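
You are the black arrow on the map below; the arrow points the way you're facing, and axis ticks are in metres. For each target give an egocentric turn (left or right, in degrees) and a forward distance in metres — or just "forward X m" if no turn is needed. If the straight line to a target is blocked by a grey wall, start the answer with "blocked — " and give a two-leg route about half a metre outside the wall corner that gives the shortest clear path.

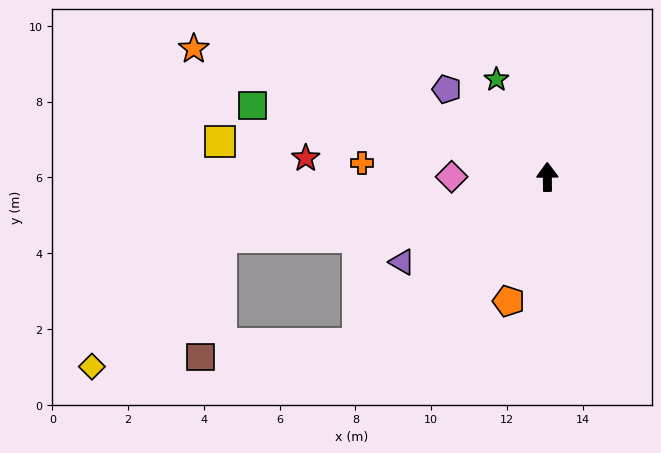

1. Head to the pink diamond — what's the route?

turn left 89°, forward 2.5 m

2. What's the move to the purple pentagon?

turn left 48°, forward 3.5 m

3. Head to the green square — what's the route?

turn left 76°, forward 8.0 m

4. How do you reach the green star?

turn left 27°, forward 2.9 m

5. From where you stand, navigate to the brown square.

blocked — turn left 131°, forward 6.7 m, then turn right 37°, forward 4.2 m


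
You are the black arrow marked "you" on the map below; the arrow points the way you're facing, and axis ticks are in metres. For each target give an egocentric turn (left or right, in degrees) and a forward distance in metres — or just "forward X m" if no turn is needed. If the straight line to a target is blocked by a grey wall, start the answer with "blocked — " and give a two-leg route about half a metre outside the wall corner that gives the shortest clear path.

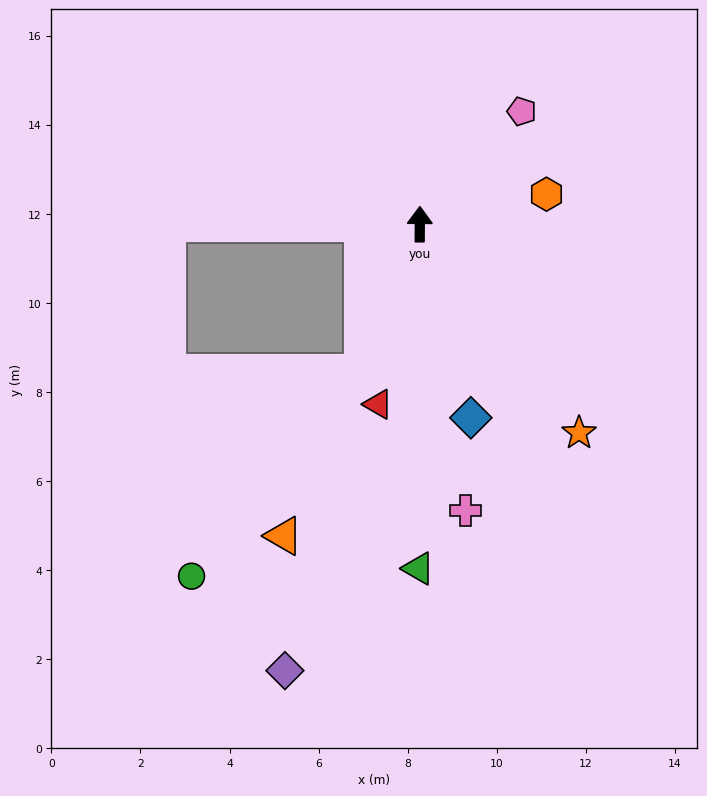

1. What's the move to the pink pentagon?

turn right 42°, forward 3.4 m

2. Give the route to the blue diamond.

turn right 165°, forward 4.5 m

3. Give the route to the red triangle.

turn left 167°, forward 4.1 m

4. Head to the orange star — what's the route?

turn right 142°, forward 5.9 m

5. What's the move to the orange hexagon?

turn right 76°, forward 2.9 m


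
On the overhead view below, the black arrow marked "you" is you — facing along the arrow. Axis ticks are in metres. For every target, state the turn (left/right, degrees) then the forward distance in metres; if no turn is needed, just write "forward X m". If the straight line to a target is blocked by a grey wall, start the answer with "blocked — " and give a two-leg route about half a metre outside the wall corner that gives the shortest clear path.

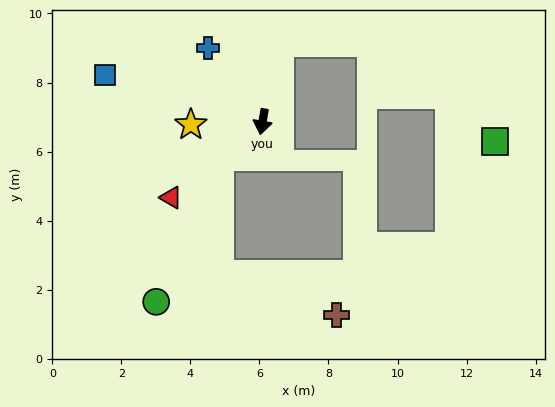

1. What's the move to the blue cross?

turn right 134°, forward 2.7 m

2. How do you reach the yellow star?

turn right 78°, forward 2.1 m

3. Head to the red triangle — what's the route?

turn right 41°, forward 3.4 m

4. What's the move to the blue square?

turn right 97°, forward 4.8 m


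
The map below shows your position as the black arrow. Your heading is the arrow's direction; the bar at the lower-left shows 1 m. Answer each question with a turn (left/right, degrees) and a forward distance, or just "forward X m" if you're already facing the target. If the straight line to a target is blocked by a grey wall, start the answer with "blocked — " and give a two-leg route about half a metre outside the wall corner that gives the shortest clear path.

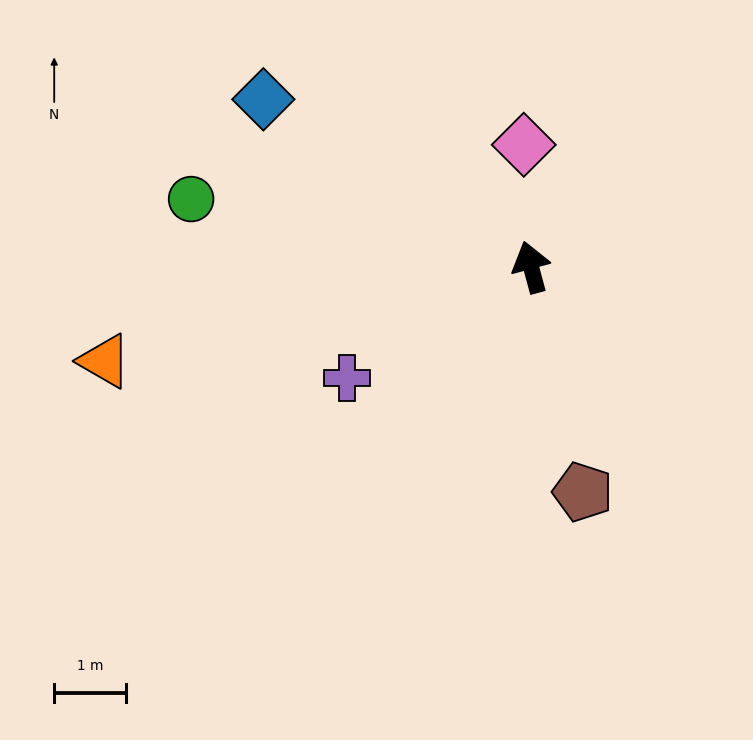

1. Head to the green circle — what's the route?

turn left 64°, forward 4.8 m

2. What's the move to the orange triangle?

turn left 87°, forward 6.1 m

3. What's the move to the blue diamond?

turn left 43°, forward 4.4 m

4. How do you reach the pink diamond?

turn right 12°, forward 1.7 m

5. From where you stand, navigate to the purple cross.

turn left 106°, forward 3.0 m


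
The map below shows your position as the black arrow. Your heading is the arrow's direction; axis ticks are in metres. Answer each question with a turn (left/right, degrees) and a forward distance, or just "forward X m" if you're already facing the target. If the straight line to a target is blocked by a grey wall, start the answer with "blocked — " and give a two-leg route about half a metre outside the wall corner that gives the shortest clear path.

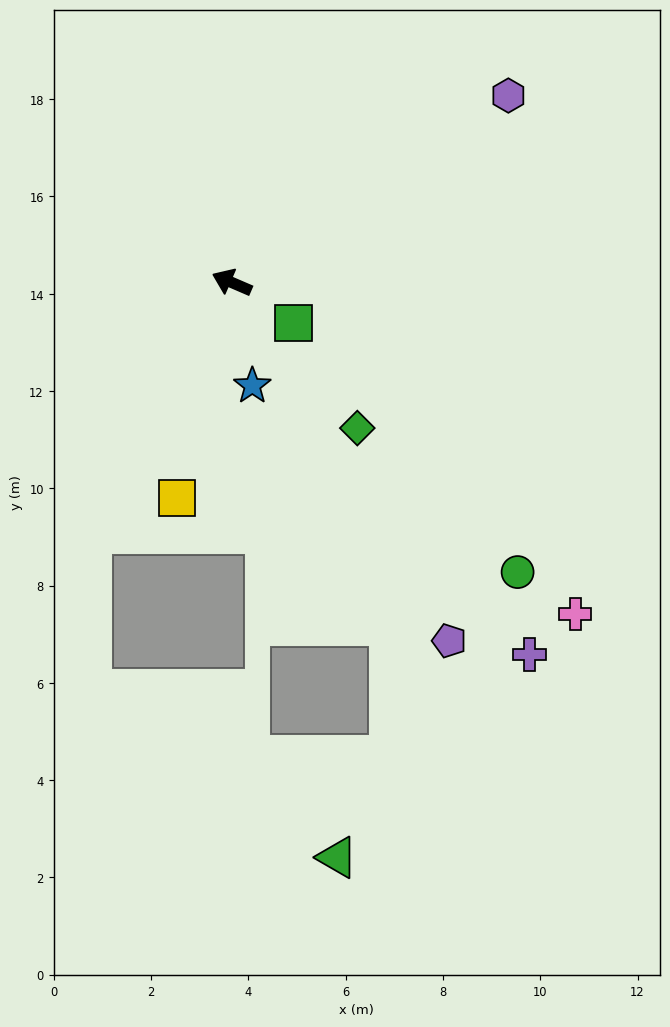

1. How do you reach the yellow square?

turn left 99°, forward 4.6 m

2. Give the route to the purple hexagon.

turn right 123°, forward 6.9 m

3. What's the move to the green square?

turn left 170°, forward 1.5 m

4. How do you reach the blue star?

turn left 125°, forward 2.2 m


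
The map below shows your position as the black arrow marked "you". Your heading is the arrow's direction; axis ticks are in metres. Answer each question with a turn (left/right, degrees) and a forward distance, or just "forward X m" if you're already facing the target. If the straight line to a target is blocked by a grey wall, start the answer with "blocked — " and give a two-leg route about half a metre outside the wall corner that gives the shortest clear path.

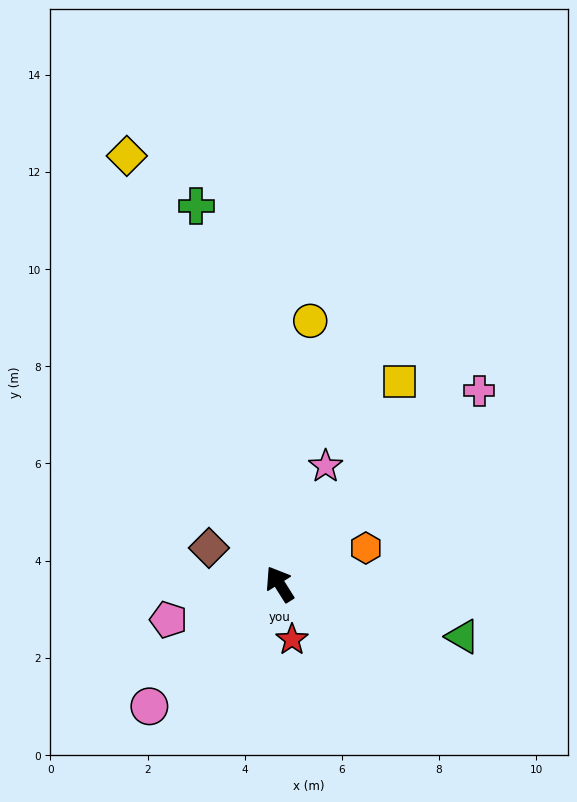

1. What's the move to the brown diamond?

turn left 31°, forward 1.6 m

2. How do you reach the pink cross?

turn right 78°, forward 5.7 m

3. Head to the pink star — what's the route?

turn right 53°, forward 2.6 m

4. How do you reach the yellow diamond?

turn right 13°, forward 9.4 m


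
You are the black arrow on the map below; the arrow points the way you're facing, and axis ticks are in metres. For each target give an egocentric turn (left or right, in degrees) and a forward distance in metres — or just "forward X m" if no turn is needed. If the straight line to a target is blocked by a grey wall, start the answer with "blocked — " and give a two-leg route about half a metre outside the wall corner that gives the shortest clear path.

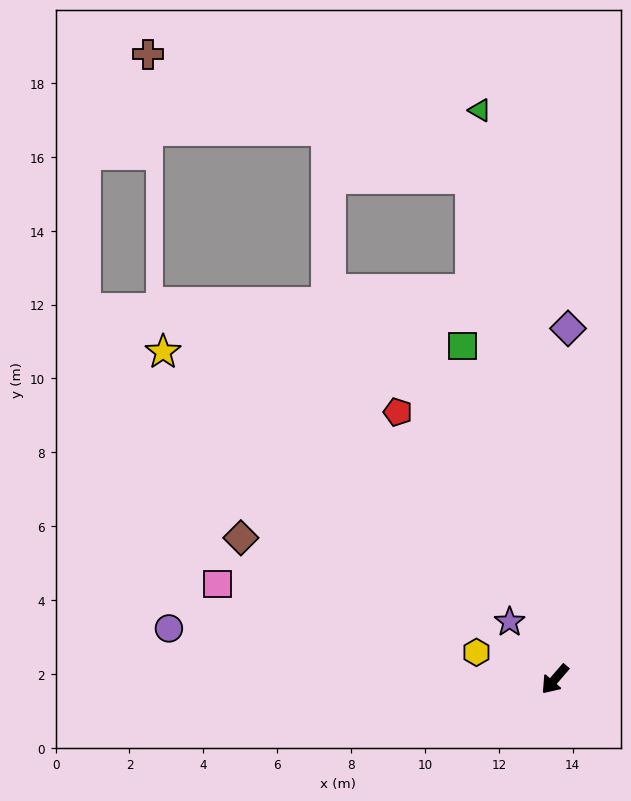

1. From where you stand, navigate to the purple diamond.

turn right 141°, forward 9.5 m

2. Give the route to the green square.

turn right 124°, forward 9.4 m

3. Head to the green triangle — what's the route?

turn right 132°, forward 15.5 m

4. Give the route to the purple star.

turn right 101°, forward 2.0 m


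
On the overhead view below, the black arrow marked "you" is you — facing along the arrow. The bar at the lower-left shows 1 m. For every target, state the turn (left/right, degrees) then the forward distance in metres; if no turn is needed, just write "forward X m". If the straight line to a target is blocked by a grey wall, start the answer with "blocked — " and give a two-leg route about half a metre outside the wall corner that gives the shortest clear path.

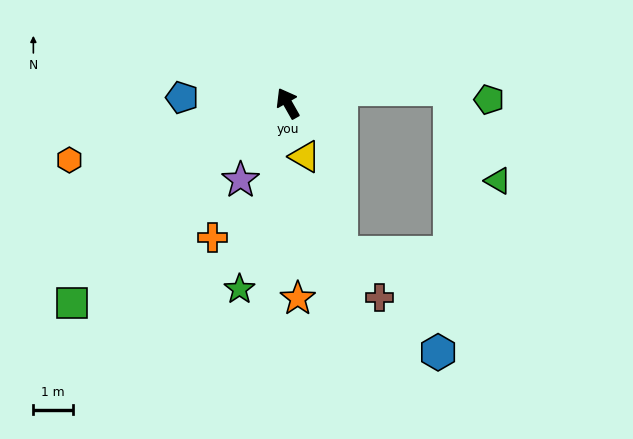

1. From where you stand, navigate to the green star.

turn left 136°, forward 4.9 m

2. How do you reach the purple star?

turn left 119°, forward 2.3 m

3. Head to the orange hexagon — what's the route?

turn left 75°, forward 5.7 m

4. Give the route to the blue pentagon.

turn left 57°, forward 2.7 m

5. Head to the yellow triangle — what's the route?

turn left 168°, forward 1.4 m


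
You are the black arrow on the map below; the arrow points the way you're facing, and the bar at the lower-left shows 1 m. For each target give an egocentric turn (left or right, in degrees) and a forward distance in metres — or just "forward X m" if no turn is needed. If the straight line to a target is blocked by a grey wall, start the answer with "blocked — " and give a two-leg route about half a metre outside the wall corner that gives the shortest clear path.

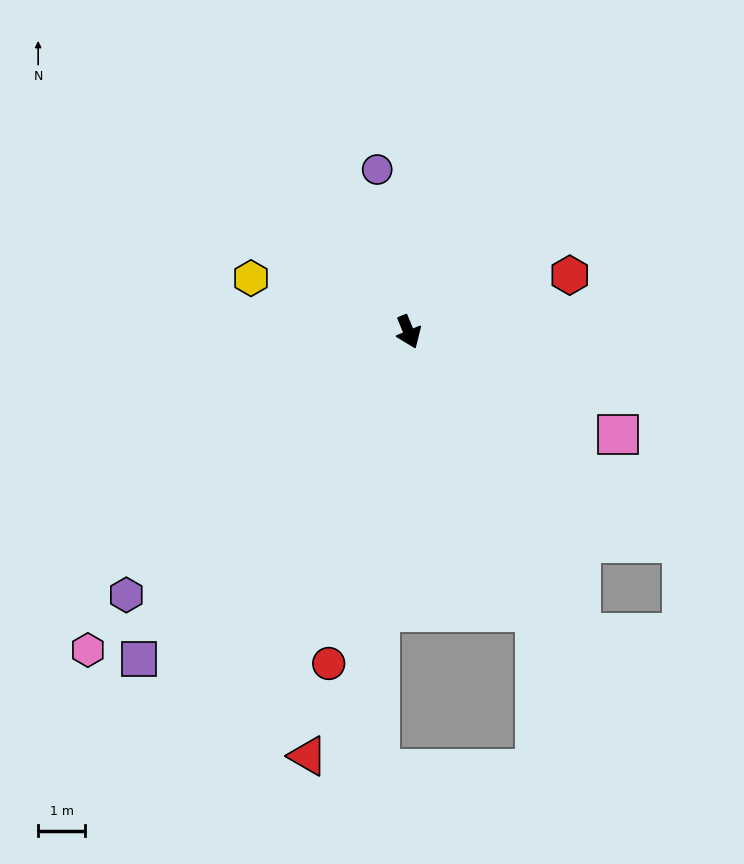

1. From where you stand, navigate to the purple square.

turn right 62°, forward 9.0 m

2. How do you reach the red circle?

turn right 36°, forward 7.3 m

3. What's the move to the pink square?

turn left 41°, forward 5.0 m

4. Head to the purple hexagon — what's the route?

turn right 69°, forward 8.2 m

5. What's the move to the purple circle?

turn left 169°, forward 3.5 m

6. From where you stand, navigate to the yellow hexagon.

turn right 131°, forward 3.5 m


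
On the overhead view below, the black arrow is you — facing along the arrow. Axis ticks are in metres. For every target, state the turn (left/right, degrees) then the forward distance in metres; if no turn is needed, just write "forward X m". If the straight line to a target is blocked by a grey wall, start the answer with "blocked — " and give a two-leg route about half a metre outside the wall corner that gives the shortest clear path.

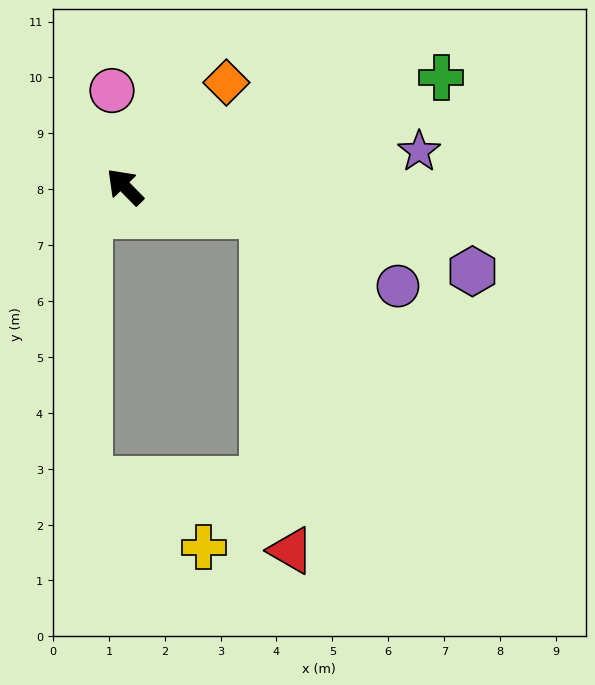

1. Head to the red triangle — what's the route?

blocked — turn right 146°, forward 2.5 m, then turn right 74°, forward 6.0 m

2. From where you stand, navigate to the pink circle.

turn right 37°, forward 1.7 m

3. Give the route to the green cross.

turn right 115°, forward 6.0 m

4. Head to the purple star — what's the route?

turn right 128°, forward 5.3 m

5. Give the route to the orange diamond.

turn right 89°, forward 2.6 m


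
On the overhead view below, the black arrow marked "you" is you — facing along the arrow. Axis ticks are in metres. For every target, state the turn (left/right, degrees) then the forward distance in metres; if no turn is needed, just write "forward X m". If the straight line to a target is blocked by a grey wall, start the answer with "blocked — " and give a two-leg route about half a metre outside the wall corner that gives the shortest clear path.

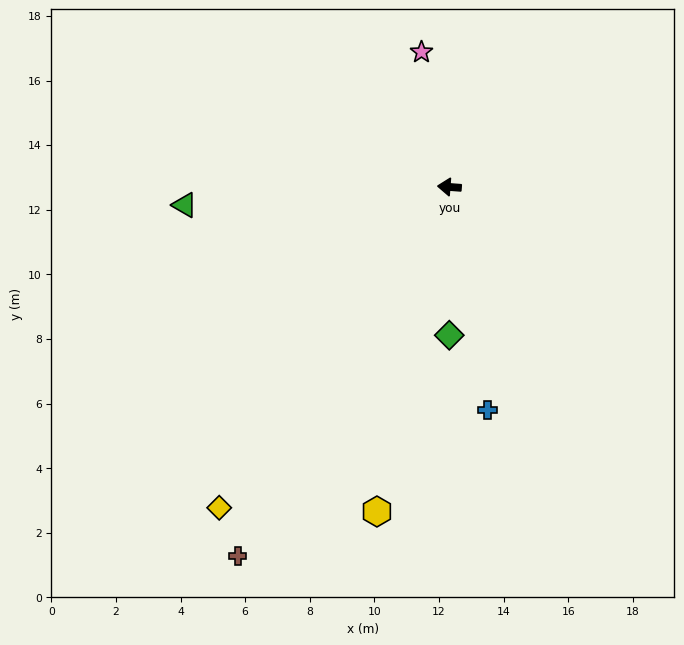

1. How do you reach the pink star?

turn right 74°, forward 4.3 m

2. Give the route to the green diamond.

turn left 94°, forward 4.6 m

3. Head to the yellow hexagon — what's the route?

turn left 82°, forward 10.3 m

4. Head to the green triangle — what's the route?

turn left 8°, forward 8.2 m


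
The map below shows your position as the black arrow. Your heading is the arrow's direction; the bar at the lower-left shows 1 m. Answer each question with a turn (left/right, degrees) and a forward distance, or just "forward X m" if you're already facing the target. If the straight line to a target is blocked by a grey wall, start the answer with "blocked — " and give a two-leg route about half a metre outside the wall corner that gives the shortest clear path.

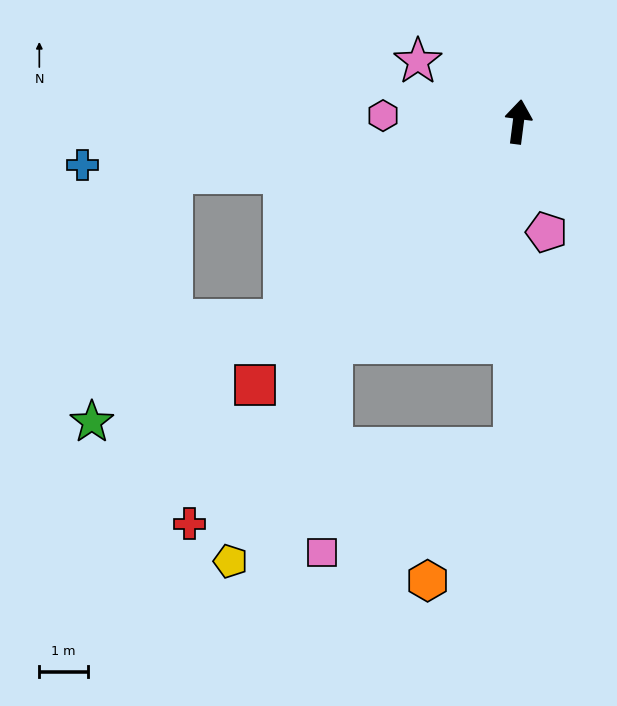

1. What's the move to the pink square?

blocked — turn left 147°, forward 5.9 m, then turn left 37°, forward 4.3 m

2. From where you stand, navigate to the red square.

turn left 142°, forward 7.7 m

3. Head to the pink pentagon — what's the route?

turn right 158°, forward 2.3 m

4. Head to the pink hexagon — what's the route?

turn left 95°, forward 2.8 m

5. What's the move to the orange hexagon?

blocked — turn right 174°, forward 6.7 m, then turn right 32°, forward 3.3 m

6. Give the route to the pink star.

turn left 66°, forward 2.4 m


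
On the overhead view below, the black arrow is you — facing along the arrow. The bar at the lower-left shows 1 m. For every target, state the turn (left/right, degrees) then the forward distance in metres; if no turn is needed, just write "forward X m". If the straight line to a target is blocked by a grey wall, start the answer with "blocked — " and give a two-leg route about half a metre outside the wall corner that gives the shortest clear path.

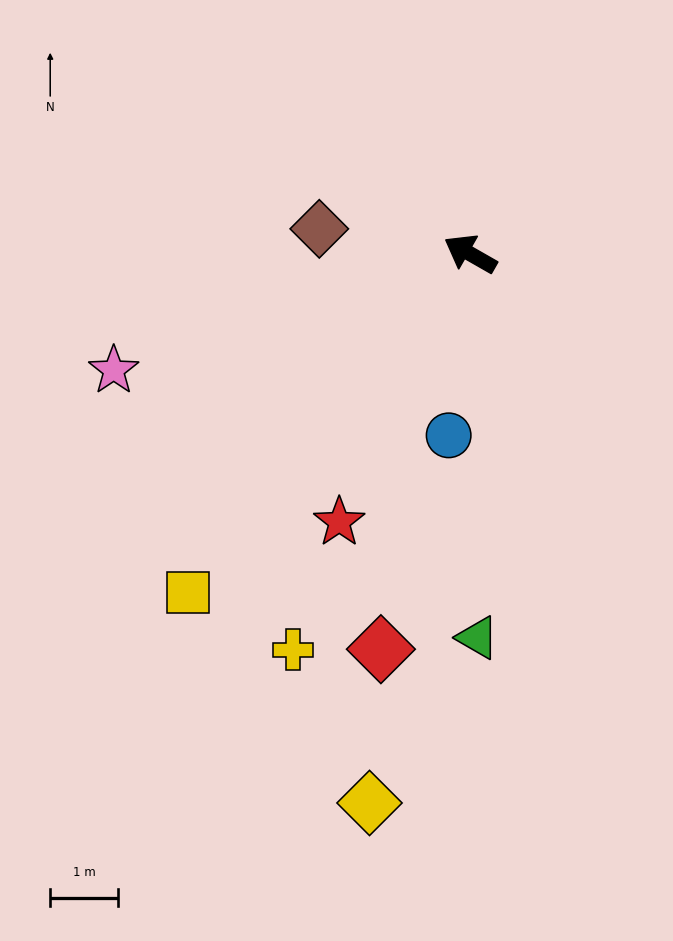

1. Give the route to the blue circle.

turn left 113°, forward 2.7 m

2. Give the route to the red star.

turn left 94°, forward 4.4 m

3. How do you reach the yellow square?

turn left 80°, forward 6.5 m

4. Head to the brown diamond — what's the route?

turn left 20°, forward 2.2 m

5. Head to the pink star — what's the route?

turn left 48°, forward 5.5 m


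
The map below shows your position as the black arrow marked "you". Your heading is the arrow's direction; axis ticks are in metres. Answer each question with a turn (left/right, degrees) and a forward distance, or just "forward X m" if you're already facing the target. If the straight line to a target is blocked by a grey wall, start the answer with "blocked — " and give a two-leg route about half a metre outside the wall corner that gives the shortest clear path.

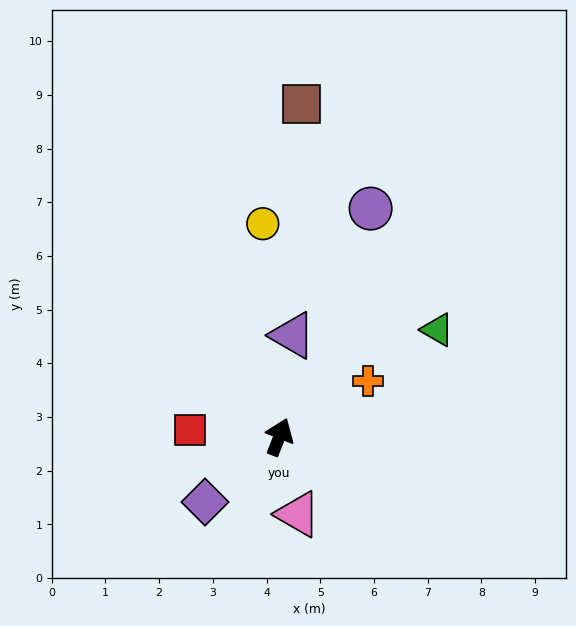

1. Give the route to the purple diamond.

turn left 153°, forward 1.8 m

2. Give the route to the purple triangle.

turn left 14°, forward 1.9 m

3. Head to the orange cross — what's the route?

turn right 36°, forward 1.9 m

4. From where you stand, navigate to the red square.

turn left 107°, forward 1.7 m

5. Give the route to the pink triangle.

turn right 145°, forward 1.5 m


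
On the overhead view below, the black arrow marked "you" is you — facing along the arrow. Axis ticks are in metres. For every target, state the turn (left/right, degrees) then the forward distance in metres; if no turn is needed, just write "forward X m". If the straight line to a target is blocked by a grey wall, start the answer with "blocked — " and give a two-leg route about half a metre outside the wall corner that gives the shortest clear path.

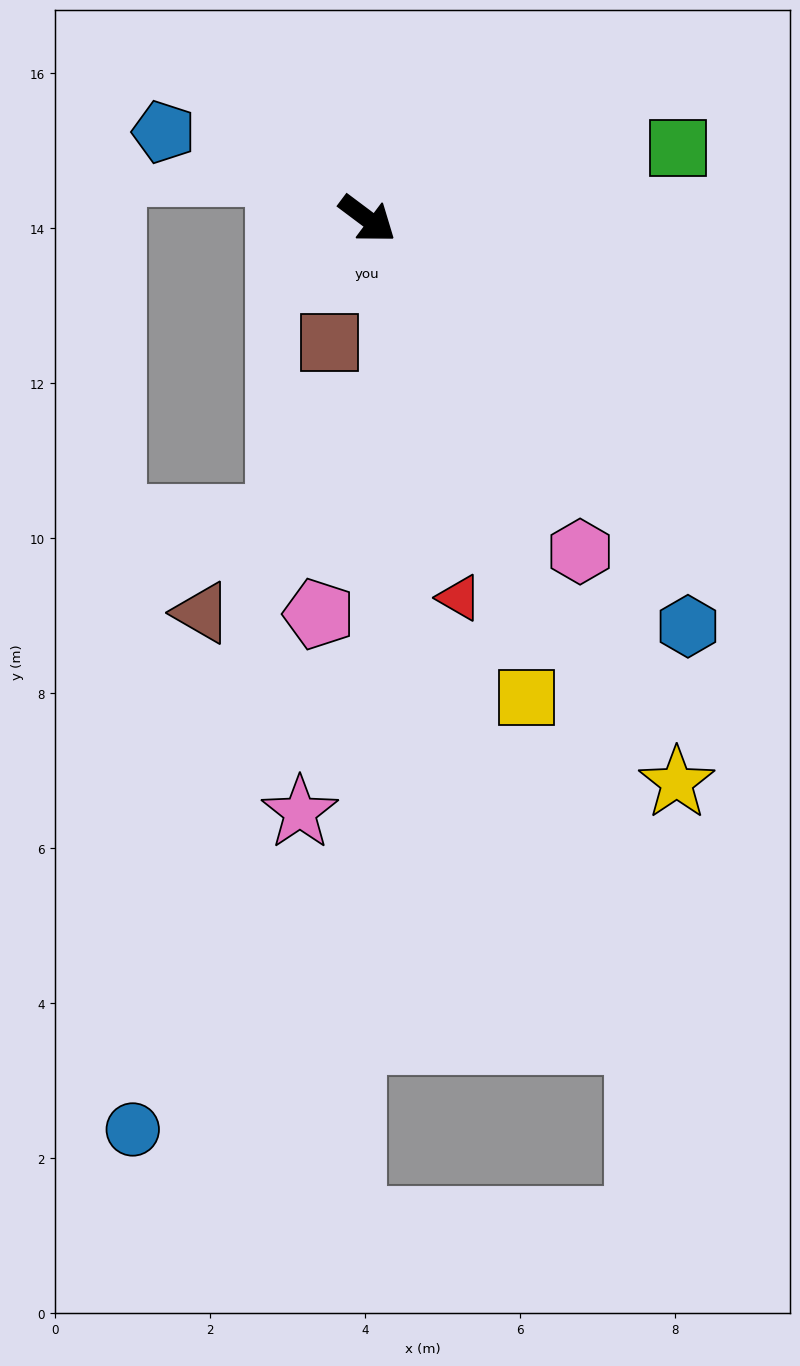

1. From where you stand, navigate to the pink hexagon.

turn right 21°, forward 5.1 m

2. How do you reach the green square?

turn left 50°, forward 4.1 m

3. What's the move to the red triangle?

turn right 40°, forward 5.0 m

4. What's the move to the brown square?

turn right 70°, forward 1.7 m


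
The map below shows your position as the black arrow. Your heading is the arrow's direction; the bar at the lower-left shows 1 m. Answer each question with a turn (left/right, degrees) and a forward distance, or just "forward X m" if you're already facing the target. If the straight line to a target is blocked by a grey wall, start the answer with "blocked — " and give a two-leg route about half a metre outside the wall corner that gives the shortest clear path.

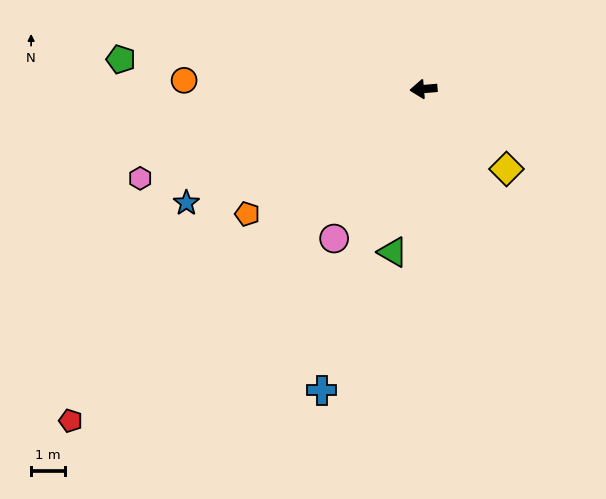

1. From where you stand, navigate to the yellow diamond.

turn left 131°, forward 3.4 m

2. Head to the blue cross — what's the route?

turn left 67°, forward 9.3 m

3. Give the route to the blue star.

turn left 21°, forward 7.7 m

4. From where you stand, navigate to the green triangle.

turn left 75°, forward 4.9 m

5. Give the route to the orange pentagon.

turn left 31°, forward 6.3 m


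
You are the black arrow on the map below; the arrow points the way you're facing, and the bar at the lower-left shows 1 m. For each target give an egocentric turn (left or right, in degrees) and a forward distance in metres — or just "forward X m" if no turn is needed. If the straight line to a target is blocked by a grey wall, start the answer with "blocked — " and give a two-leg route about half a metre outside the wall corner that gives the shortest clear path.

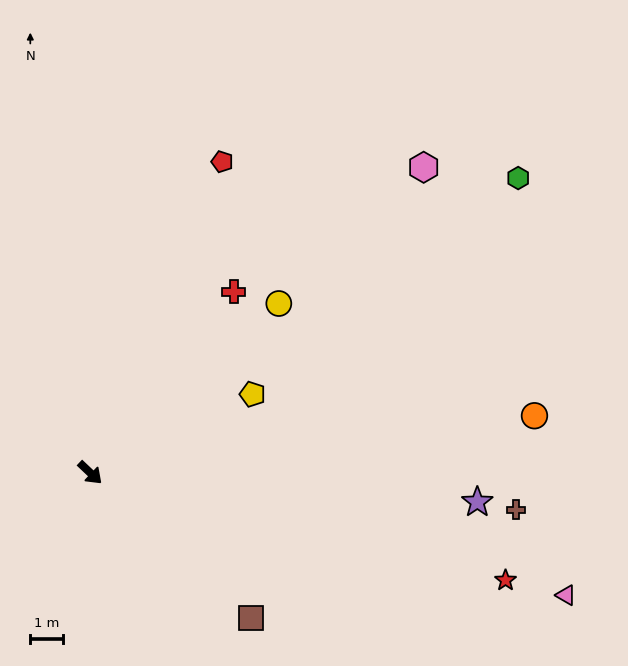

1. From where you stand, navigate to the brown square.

forward 6.6 m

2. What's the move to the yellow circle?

turn left 85°, forward 7.7 m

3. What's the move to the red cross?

turn left 95°, forward 7.0 m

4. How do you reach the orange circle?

turn left 51°, forward 13.6 m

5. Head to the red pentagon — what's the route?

turn left 110°, forward 10.2 m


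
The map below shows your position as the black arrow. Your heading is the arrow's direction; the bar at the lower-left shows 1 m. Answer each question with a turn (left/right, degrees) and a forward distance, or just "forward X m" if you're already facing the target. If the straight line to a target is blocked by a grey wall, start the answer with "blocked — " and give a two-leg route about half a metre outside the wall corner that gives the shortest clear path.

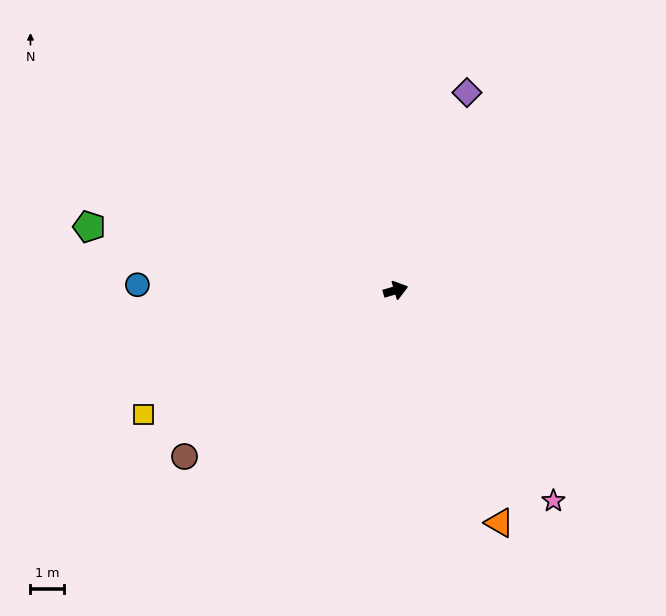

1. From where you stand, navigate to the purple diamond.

turn left 54°, forward 6.2 m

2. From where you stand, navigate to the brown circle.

turn right 158°, forward 7.9 m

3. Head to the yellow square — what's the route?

turn right 170°, forward 8.3 m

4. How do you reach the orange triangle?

turn right 82°, forward 7.5 m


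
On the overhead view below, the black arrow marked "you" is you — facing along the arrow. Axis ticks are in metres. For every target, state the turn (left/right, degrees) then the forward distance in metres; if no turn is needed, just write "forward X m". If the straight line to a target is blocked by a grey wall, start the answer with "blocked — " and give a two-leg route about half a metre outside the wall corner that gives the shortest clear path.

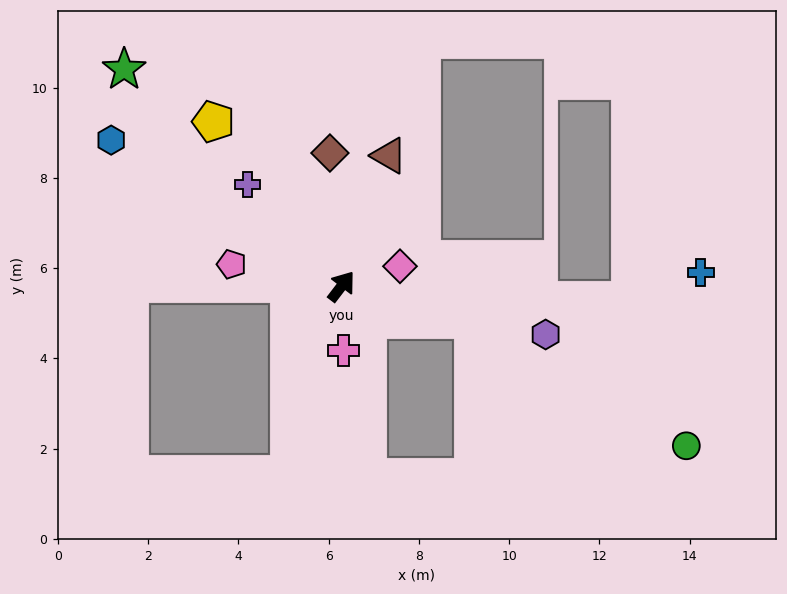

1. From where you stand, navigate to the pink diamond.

turn right 34°, forward 1.4 m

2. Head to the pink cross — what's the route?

turn right 141°, forward 1.4 m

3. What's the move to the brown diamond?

turn left 42°, forward 3.0 m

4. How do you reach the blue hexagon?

turn left 95°, forward 6.0 m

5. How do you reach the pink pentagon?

turn left 116°, forward 2.5 m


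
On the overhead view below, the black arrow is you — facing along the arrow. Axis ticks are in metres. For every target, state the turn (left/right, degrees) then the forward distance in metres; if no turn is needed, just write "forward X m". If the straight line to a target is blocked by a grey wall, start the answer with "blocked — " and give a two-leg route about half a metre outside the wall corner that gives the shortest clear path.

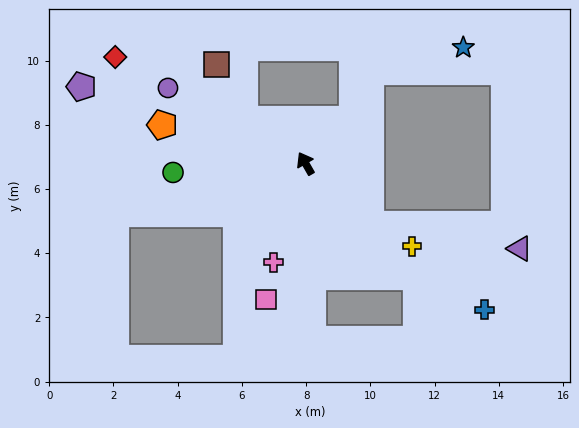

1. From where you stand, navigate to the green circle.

turn left 64°, forward 4.1 m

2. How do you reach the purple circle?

turn left 31°, forward 4.9 m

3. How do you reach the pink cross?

turn left 132°, forward 3.2 m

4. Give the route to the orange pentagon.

turn left 45°, forward 4.6 m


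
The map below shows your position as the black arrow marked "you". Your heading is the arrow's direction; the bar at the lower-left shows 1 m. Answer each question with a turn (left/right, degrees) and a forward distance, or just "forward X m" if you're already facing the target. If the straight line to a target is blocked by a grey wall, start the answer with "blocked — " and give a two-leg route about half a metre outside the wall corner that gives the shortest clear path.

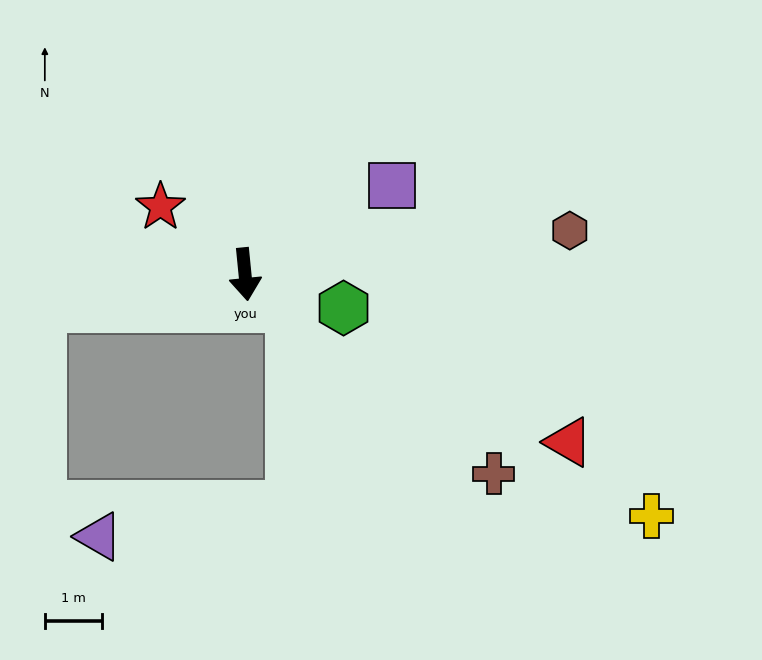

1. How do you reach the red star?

turn right 134°, forward 1.9 m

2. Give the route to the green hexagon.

turn left 65°, forward 1.8 m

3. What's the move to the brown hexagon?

turn left 92°, forward 5.7 m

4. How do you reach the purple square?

turn left 116°, forward 3.0 m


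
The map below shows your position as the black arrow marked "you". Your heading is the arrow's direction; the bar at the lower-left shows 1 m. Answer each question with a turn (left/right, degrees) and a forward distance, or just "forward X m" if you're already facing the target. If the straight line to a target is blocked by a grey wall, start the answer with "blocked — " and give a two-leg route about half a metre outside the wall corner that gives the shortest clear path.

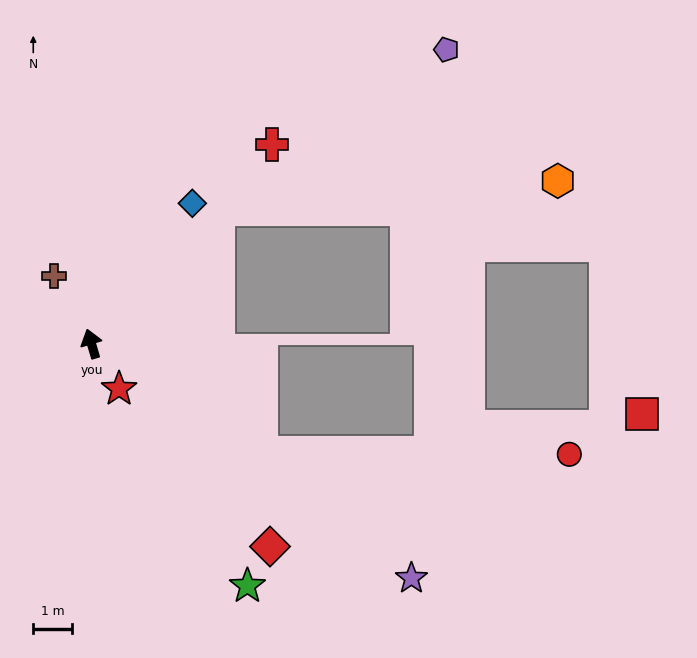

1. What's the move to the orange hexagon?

blocked — turn right 60°, forward 4.7 m, then turn right 42°, forward 8.7 m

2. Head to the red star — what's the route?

turn right 165°, forward 1.4 m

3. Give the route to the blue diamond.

turn right 52°, forward 4.4 m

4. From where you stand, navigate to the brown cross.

turn left 12°, forward 2.0 m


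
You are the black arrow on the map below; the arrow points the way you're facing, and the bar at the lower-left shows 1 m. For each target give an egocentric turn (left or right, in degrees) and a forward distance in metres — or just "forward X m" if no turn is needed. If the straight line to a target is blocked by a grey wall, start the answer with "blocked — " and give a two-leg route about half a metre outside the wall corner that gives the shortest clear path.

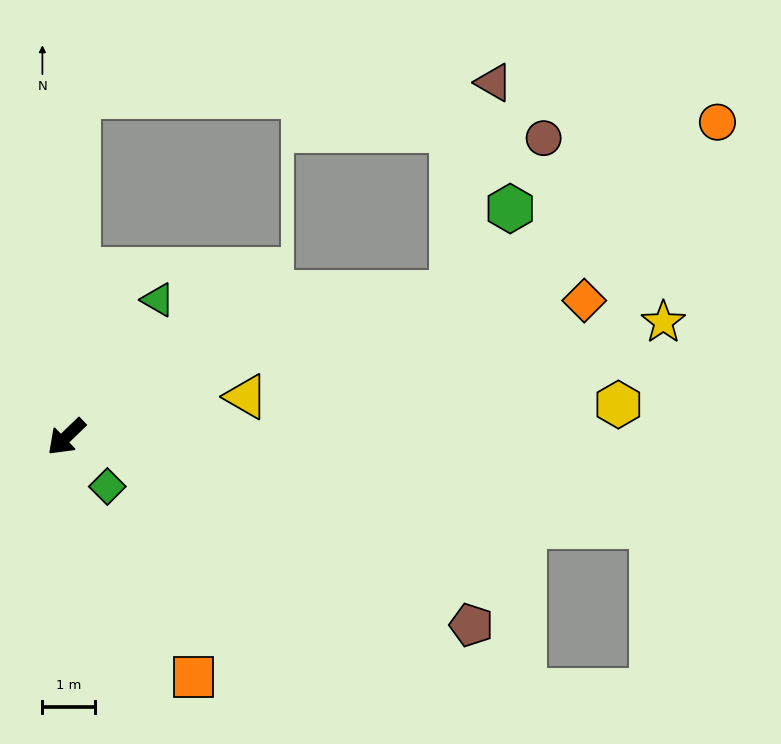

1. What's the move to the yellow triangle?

turn left 149°, forward 3.5 m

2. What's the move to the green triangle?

turn right 168°, forward 3.1 m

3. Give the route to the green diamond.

turn left 86°, forward 1.2 m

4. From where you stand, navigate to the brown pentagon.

turn left 111°, forward 8.4 m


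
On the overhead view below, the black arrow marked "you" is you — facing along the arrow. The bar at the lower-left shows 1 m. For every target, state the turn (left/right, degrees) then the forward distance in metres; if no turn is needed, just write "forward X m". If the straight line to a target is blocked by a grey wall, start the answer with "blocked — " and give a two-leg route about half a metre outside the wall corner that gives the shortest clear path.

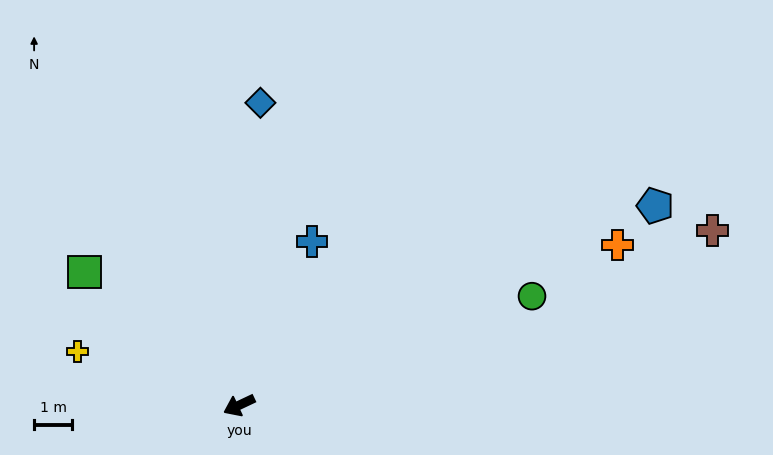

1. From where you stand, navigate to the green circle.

turn left 175°, forward 8.2 m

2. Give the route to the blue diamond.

turn right 119°, forward 7.9 m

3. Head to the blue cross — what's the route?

turn right 139°, forward 4.7 m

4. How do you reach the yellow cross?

turn right 44°, forward 4.5 m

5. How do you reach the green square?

turn right 66°, forward 5.3 m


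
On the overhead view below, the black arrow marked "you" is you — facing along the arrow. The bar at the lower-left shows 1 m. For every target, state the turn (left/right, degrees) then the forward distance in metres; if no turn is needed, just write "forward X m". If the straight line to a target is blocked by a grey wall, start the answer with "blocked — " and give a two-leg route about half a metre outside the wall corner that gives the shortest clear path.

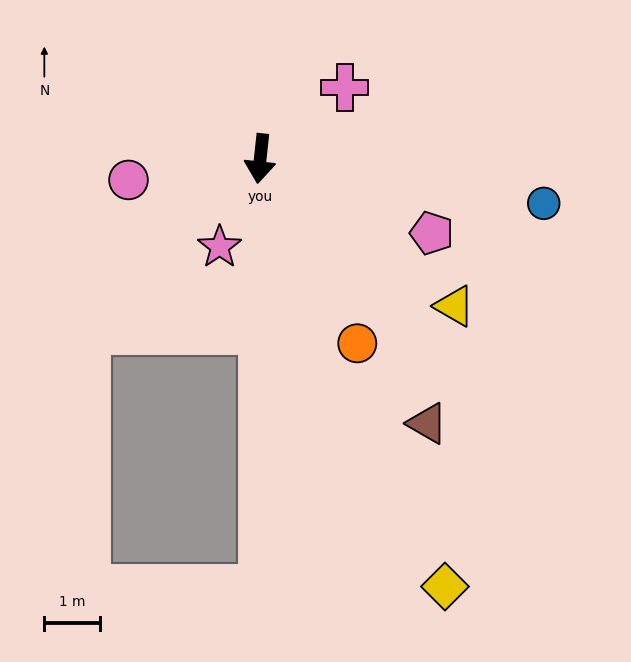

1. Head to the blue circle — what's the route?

turn left 87°, forward 5.1 m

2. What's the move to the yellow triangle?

turn left 59°, forward 4.4 m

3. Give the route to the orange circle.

turn left 34°, forward 3.7 m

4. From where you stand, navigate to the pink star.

turn right 19°, forward 1.7 m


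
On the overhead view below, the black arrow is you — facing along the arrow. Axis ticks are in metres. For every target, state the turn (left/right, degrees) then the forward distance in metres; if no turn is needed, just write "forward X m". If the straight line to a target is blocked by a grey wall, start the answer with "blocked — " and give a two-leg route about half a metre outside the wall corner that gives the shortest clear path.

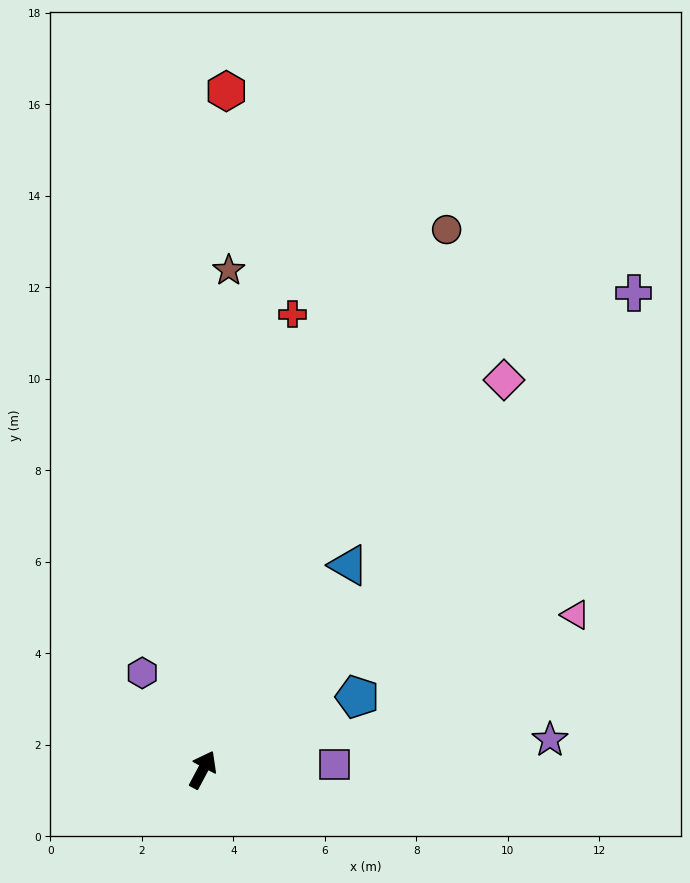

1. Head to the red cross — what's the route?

turn left 17°, forward 10.2 m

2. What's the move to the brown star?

turn left 25°, forward 10.9 m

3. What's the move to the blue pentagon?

turn right 37°, forward 3.7 m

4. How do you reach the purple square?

turn right 60°, forward 2.9 m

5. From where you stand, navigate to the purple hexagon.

turn left 60°, forward 2.5 m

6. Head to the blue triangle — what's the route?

turn right 8°, forward 5.5 m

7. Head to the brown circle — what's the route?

turn left 4°, forward 13.0 m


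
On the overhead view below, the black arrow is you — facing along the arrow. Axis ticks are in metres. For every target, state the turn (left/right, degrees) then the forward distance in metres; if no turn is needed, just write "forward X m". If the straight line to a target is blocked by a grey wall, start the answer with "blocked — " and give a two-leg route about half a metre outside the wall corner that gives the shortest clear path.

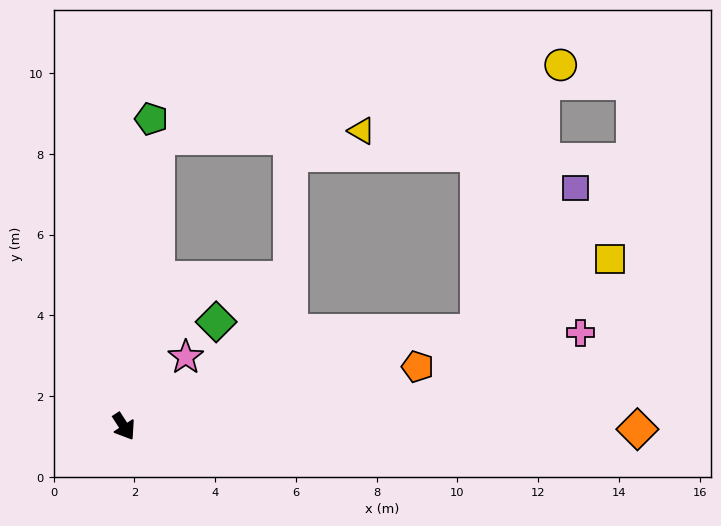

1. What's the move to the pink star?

turn left 105°, forward 2.3 m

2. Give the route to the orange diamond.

turn left 57°, forward 12.7 m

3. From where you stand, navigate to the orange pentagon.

turn left 69°, forward 7.4 m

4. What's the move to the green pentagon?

turn left 142°, forward 7.7 m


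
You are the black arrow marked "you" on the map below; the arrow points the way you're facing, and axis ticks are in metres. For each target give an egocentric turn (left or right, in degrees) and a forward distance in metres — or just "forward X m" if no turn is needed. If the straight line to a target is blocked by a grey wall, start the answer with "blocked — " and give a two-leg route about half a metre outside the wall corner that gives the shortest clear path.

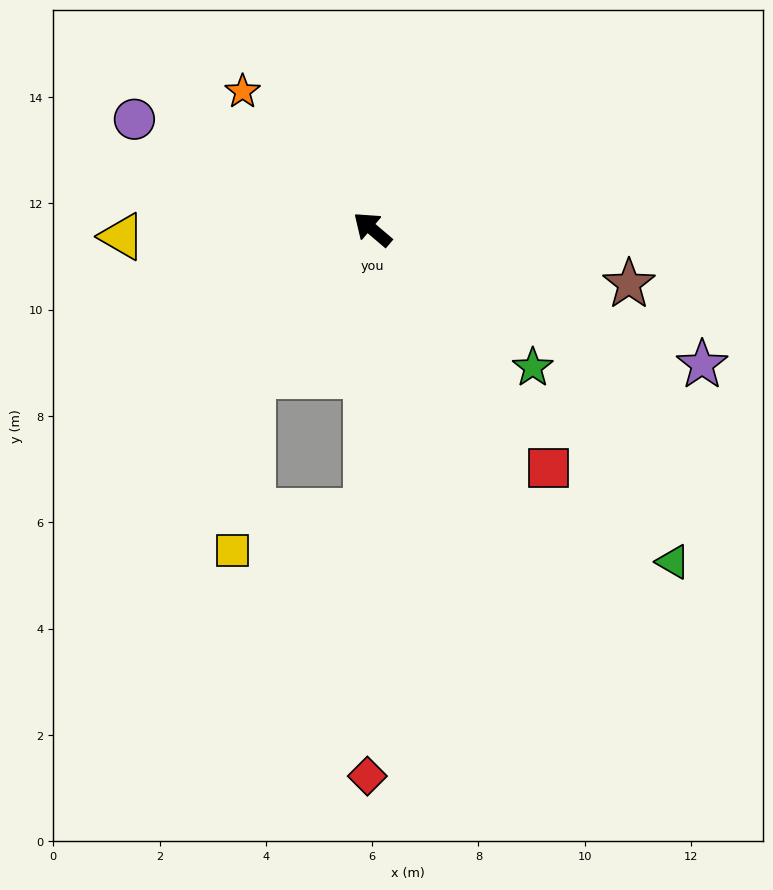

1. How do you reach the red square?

turn left 167°, forward 5.6 m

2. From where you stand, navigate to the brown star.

turn right 152°, forward 4.9 m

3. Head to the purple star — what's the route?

turn right 162°, forward 6.7 m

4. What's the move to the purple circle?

turn left 16°, forward 4.9 m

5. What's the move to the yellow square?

blocked — turn left 91°, forward 3.6 m, then turn left 33°, forward 3.3 m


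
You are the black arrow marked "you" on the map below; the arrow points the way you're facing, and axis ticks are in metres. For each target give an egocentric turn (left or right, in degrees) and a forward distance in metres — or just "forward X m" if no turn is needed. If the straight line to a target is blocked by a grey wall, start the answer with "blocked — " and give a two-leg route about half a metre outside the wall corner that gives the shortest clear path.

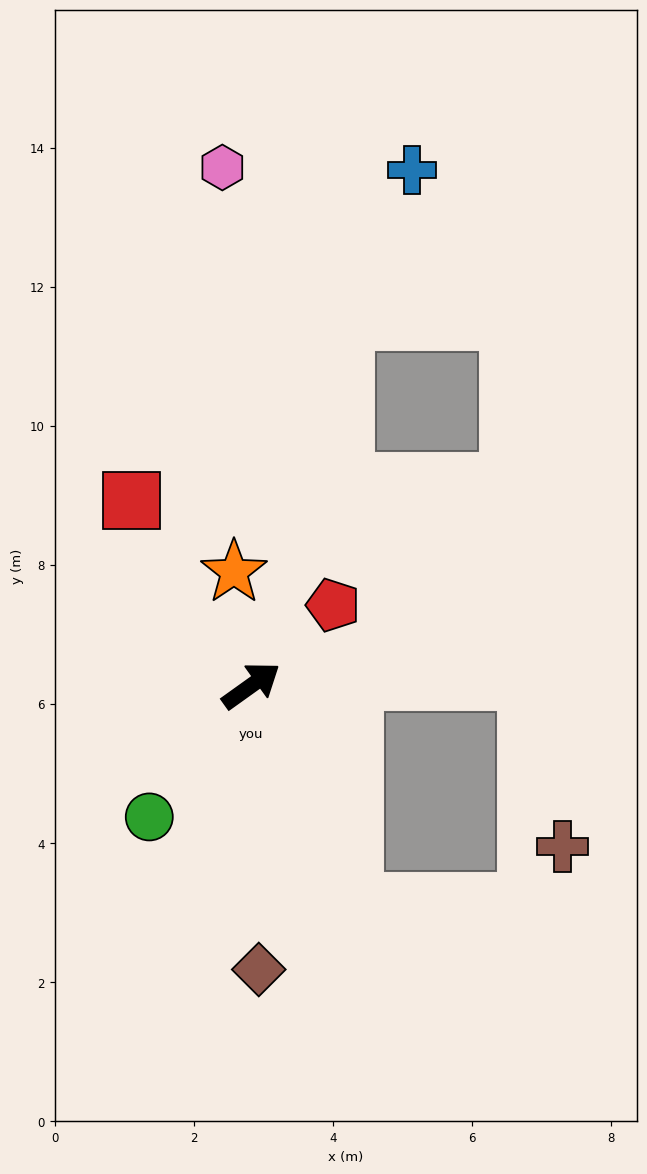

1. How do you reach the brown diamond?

turn right 124°, forward 4.1 m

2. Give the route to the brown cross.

blocked — turn right 35°, forward 4.0 m, then turn right 79°, forward 2.4 m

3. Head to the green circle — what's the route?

turn right 163°, forward 2.4 m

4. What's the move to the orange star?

turn left 63°, forward 1.7 m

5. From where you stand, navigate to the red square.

turn left 87°, forward 3.2 m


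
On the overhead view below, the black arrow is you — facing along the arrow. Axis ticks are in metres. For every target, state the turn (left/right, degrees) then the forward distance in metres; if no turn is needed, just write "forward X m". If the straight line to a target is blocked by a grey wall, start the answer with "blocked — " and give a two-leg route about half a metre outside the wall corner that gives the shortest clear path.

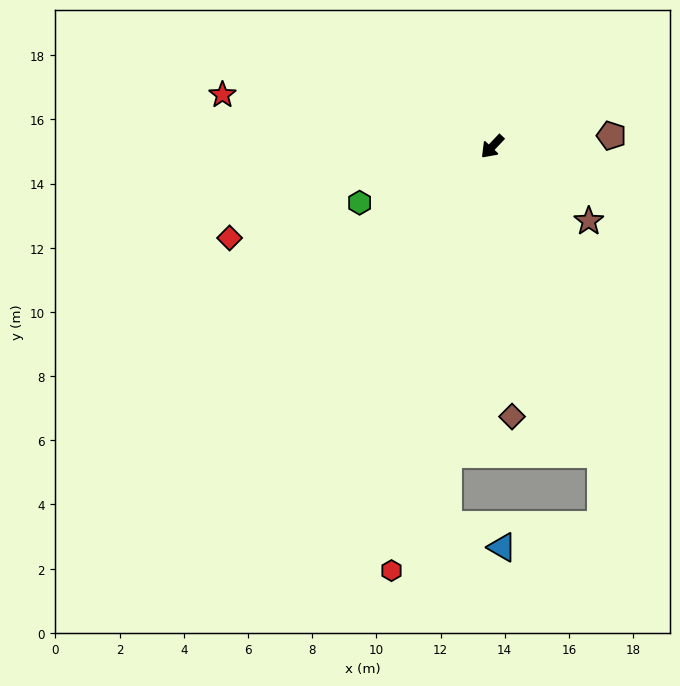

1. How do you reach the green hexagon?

turn right 24°, forward 4.5 m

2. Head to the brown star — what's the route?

turn left 96°, forward 3.8 m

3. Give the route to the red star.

turn right 57°, forward 8.6 m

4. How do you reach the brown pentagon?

turn left 139°, forward 3.7 m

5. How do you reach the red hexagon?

turn left 30°, forward 13.6 m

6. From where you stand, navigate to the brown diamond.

turn left 48°, forward 8.4 m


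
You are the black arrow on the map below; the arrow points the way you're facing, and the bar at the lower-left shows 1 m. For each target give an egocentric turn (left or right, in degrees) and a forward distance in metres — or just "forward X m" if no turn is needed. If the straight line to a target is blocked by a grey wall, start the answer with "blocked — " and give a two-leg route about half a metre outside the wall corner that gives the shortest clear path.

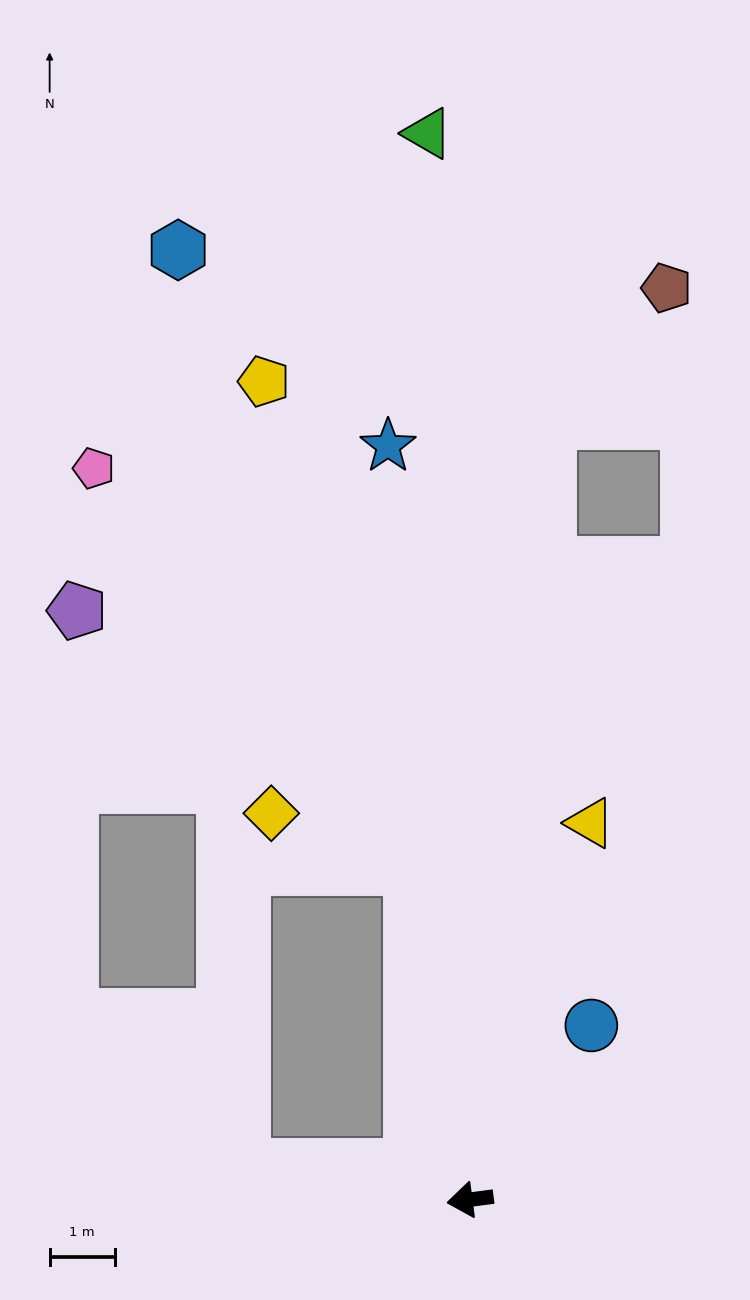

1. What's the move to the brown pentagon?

blocked — turn right 103°, forward 12.0 m, then turn right 36°, forward 2.7 m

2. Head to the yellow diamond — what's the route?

blocked — turn right 87°, forward 5.2 m, then turn left 58°, forward 2.3 m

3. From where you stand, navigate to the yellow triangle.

turn right 115°, forward 6.1 m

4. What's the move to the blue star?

turn right 91°, forward 11.7 m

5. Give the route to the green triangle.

turn right 95°, forward 16.4 m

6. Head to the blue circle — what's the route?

turn right 132°, forward 3.3 m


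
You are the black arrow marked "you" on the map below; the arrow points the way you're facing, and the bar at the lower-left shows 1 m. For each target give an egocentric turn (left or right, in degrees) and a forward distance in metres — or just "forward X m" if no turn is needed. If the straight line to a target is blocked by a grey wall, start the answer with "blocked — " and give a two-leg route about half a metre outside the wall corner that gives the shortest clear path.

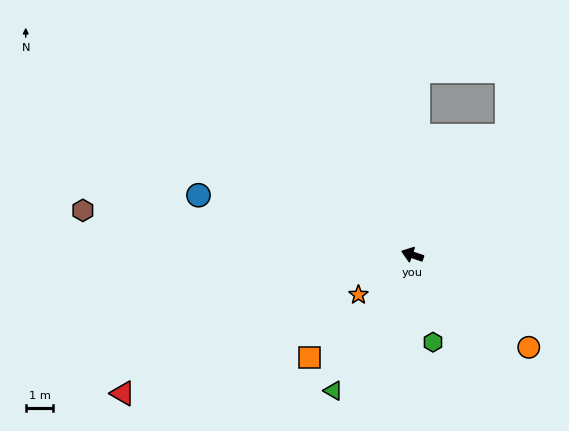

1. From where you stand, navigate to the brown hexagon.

turn left 11°, forward 12.0 m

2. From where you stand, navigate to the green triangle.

turn left 79°, forward 5.7 m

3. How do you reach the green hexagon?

turn left 122°, forward 3.2 m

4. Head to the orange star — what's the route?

turn left 55°, forward 2.4 m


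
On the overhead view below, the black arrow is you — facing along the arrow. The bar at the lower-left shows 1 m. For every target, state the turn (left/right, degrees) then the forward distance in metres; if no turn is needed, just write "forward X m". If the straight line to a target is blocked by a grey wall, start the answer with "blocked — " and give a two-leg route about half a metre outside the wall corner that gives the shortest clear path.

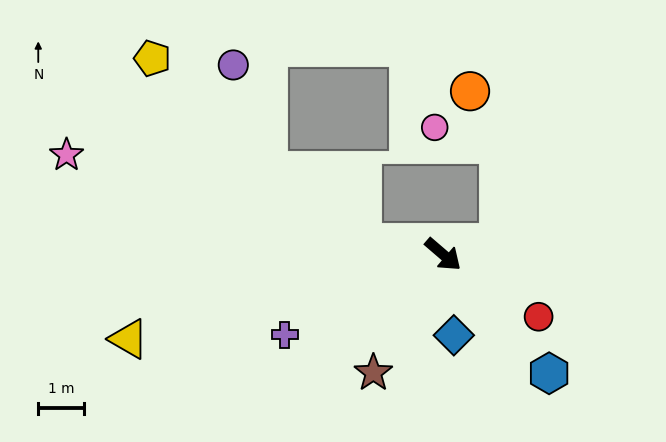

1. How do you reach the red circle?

turn left 8°, forward 2.5 m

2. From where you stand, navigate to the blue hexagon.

turn right 8°, forward 3.5 m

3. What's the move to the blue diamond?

turn right 42°, forward 1.8 m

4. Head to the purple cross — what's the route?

turn right 112°, forward 3.9 m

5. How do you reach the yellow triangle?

turn right 124°, forward 7.2 m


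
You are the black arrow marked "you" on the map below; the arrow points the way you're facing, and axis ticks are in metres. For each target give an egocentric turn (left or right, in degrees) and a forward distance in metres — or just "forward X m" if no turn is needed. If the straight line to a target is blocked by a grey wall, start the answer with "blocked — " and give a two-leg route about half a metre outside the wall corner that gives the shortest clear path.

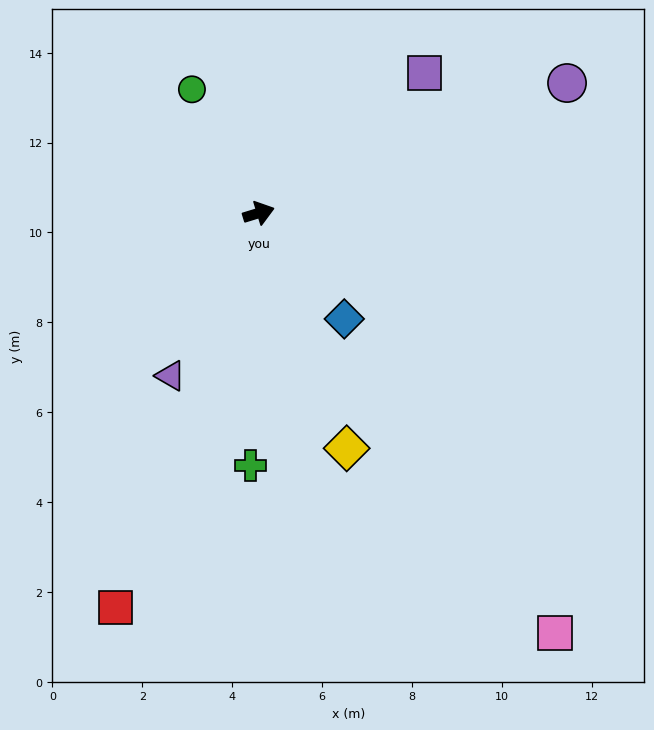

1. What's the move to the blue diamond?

turn right 68°, forward 3.0 m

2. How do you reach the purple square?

turn left 23°, forward 4.8 m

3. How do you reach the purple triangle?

turn right 135°, forward 4.1 m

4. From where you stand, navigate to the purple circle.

turn left 6°, forward 7.4 m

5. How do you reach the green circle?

turn left 101°, forward 3.1 m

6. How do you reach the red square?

turn right 127°, forward 9.3 m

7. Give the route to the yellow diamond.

turn right 87°, forward 5.6 m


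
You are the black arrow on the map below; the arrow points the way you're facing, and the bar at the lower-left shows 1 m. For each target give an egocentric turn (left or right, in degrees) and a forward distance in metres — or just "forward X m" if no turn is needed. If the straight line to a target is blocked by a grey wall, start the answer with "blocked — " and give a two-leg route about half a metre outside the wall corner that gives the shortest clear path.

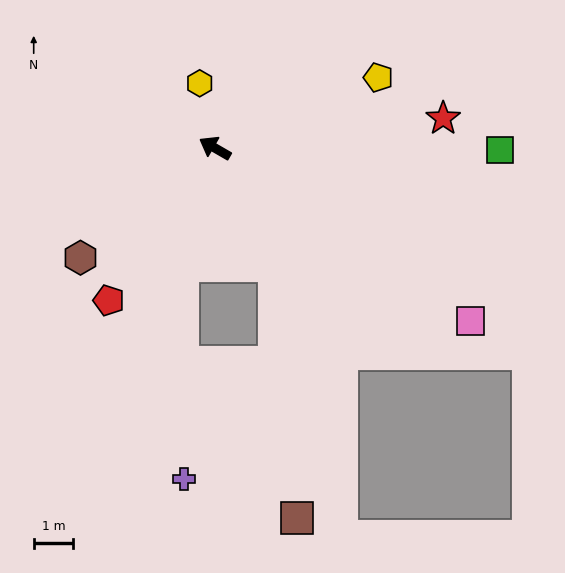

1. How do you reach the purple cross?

blocked — turn left 105°, forward 3.1 m, then turn left 15°, forward 5.4 m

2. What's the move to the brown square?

blocked — turn left 147°, forward 3.3 m, then turn right 22°, forward 6.4 m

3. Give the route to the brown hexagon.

turn left 69°, forward 4.4 m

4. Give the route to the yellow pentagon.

turn right 127°, forward 4.5 m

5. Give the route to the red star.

turn right 143°, forward 5.8 m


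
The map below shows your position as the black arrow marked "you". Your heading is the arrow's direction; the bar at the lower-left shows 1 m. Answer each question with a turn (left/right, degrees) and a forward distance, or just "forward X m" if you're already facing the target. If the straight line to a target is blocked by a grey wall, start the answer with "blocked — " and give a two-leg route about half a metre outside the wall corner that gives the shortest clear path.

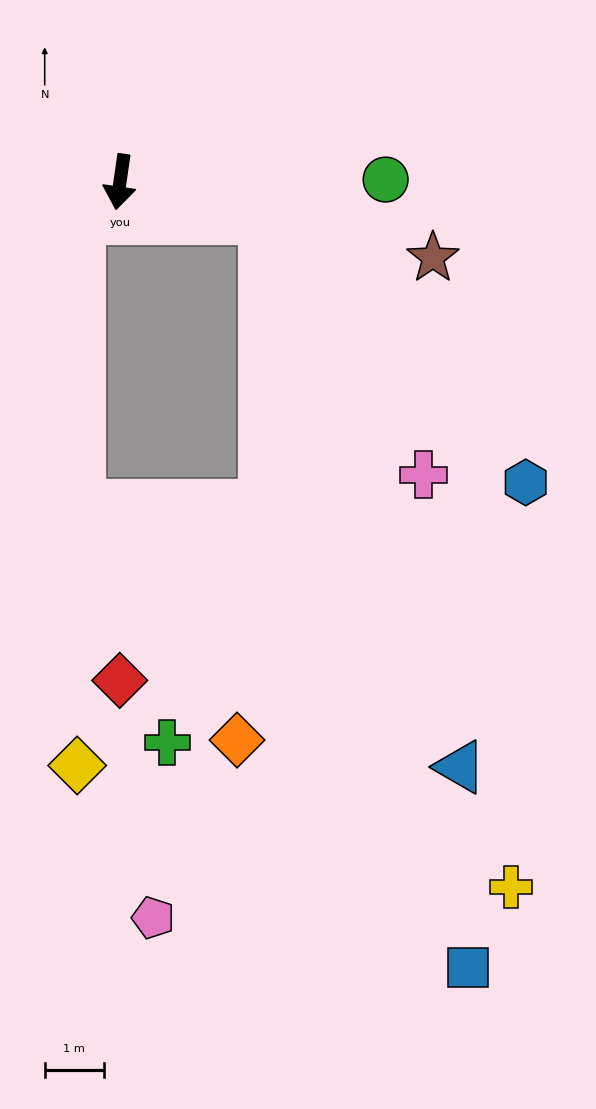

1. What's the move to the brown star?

turn left 85°, forward 5.4 m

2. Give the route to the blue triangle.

blocked — turn left 84°, forward 2.5 m, then turn right 56°, forward 9.8 m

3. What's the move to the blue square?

blocked — turn left 84°, forward 2.5 m, then turn right 61°, forward 13.1 m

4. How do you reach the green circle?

turn left 99°, forward 4.5 m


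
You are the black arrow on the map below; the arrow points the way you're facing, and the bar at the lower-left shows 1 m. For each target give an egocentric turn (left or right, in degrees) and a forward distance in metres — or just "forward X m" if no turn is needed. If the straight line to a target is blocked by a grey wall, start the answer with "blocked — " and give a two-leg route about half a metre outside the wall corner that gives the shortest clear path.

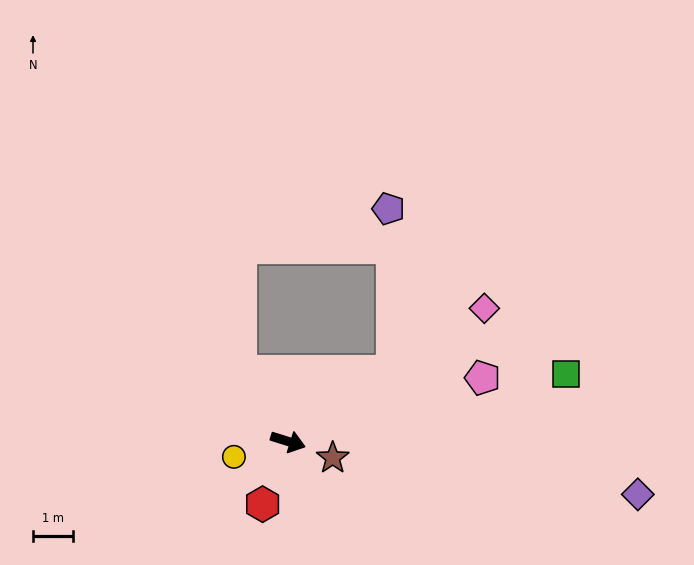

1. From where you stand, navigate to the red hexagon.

turn right 95°, forward 1.7 m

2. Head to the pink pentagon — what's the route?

turn left 36°, forward 5.2 m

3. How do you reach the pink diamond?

turn left 52°, forward 6.0 m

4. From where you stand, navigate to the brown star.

turn right 3°, forward 1.2 m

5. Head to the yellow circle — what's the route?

turn right 147°, forward 1.4 m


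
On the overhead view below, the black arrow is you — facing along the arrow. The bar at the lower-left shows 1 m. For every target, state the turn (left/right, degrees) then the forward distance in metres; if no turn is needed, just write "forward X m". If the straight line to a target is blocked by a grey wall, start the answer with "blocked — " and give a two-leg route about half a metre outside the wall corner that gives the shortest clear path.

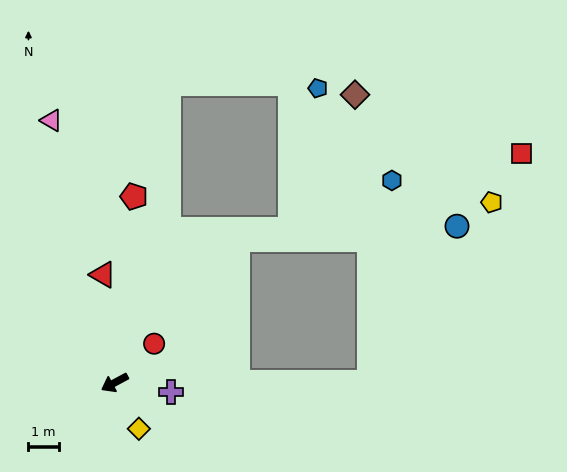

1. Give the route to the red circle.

turn right 164°, forward 1.8 m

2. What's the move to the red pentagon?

turn right 124°, forward 6.1 m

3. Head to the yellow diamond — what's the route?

turn left 89°, forward 1.7 m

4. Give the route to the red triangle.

turn right 112°, forward 3.6 m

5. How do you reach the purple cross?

turn left 142°, forward 1.9 m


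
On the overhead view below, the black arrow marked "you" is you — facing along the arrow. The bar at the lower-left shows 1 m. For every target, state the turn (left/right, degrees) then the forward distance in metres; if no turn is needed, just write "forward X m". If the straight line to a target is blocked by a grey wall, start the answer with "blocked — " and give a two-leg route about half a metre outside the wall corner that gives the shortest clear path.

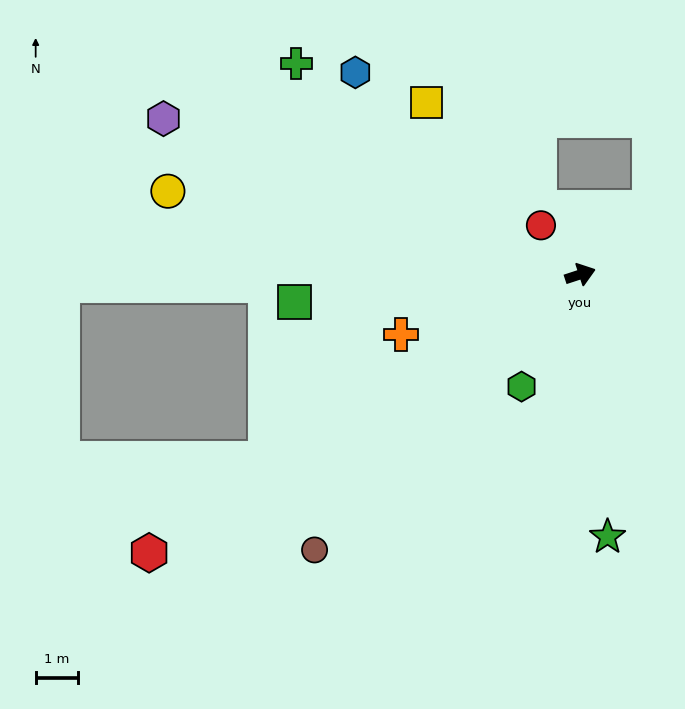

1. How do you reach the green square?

turn left 167°, forward 6.8 m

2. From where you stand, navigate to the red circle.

turn left 111°, forward 1.5 m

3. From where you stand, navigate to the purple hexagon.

turn left 141°, forward 10.6 m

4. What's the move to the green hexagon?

turn right 136°, forward 3.0 m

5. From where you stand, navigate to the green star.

turn right 102°, forward 6.3 m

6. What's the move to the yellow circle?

turn left 150°, forward 10.0 m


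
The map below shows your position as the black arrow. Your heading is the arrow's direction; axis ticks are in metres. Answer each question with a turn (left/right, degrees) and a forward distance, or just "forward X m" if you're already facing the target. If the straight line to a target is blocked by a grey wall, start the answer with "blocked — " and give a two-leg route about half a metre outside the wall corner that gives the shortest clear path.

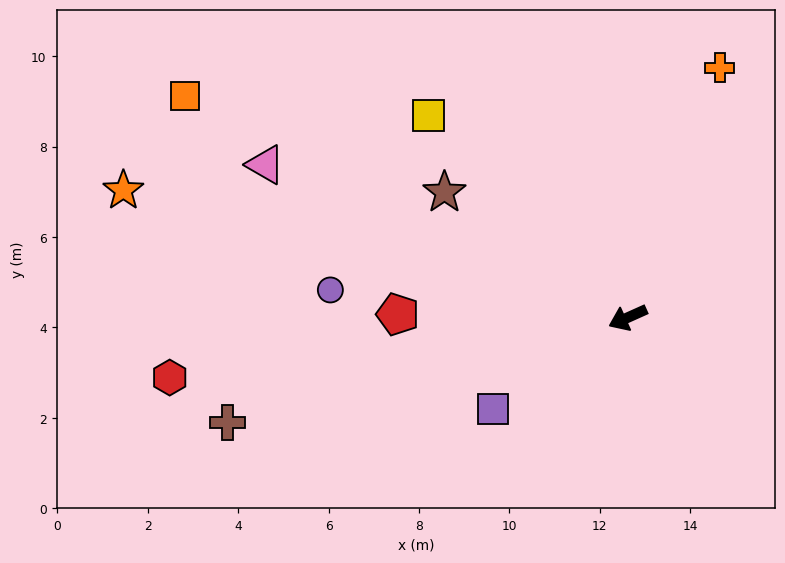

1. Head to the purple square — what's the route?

turn left 10°, forward 3.6 m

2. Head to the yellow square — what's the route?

turn right 69°, forward 6.3 m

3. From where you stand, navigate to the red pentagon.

turn right 25°, forward 5.1 m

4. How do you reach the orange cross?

turn right 134°, forward 5.9 m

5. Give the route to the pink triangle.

turn right 47°, forward 8.7 m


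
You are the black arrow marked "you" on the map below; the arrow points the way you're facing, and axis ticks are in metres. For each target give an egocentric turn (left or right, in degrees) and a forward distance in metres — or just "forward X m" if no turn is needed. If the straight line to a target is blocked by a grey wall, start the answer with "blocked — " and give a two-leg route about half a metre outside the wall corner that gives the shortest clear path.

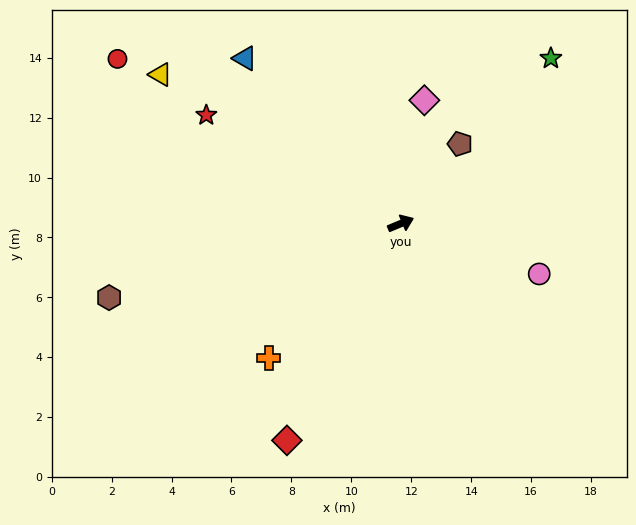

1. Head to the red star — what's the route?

turn left 128°, forward 7.4 m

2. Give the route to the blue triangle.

turn left 111°, forward 7.6 m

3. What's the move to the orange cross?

turn right 157°, forward 6.3 m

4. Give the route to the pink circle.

turn right 43°, forward 4.9 m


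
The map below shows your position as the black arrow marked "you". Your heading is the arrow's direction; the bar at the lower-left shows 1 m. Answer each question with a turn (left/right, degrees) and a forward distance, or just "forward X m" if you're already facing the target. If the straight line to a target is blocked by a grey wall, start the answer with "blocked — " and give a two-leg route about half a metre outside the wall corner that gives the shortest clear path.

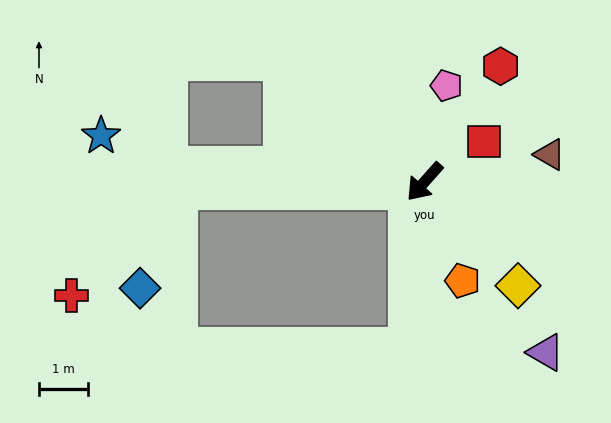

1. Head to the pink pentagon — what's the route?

turn right 151°, forward 2.0 m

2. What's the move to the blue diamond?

blocked — turn right 47°, forward 5.0 m, then turn left 68°, forward 2.2 m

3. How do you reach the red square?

turn left 166°, forward 1.5 m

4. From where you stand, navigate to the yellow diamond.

turn left 84°, forward 2.8 m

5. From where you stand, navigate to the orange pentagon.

turn left 63°, forward 2.1 m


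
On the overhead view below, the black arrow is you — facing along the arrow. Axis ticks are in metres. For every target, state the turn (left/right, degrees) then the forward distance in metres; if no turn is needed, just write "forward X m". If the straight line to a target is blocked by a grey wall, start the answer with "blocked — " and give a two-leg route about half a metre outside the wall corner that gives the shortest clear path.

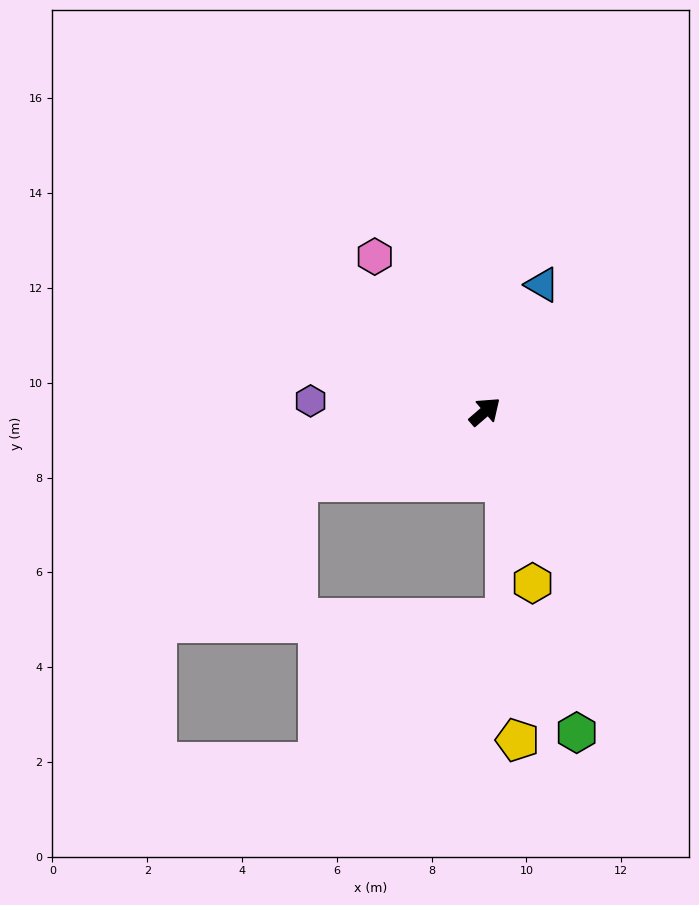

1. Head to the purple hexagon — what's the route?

turn left 136°, forward 3.7 m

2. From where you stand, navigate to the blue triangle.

turn left 25°, forward 2.9 m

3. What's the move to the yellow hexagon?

turn right 115°, forward 3.8 m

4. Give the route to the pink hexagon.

turn left 85°, forward 4.0 m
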